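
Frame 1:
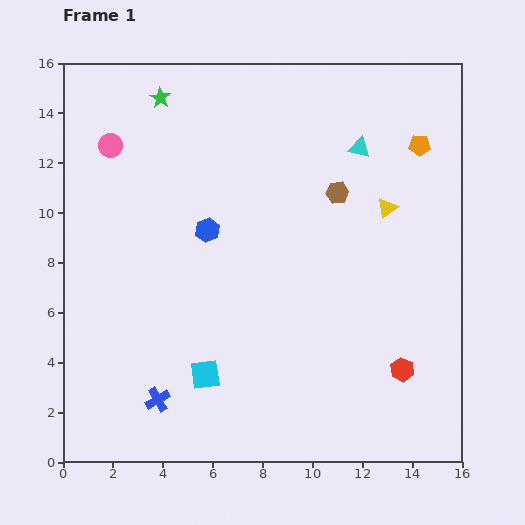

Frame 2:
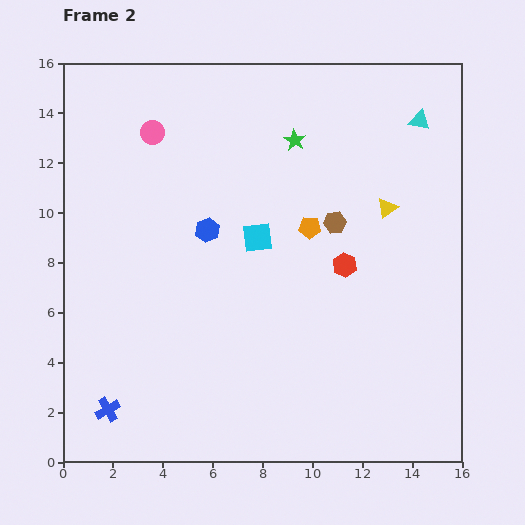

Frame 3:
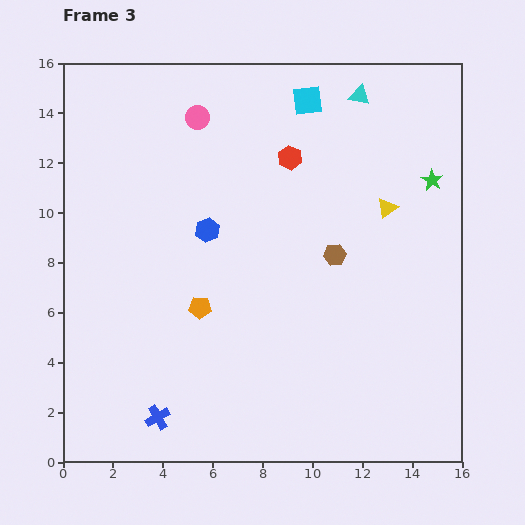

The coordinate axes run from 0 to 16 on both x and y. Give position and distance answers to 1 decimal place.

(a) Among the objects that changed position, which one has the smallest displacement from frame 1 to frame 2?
the brown hexagon

(moved 1.2)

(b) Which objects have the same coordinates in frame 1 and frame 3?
the blue hexagon, the yellow triangle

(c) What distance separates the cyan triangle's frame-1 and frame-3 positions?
2.1

The cyan triangle moved from (11.9, 12.6) to (11.9, 14.7), a distance of √(0.0² + 2.1²) ≈ 2.1.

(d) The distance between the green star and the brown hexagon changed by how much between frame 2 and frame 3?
+1.2

Distance in frame 2: 3.7. Distance in frame 3: 4.9.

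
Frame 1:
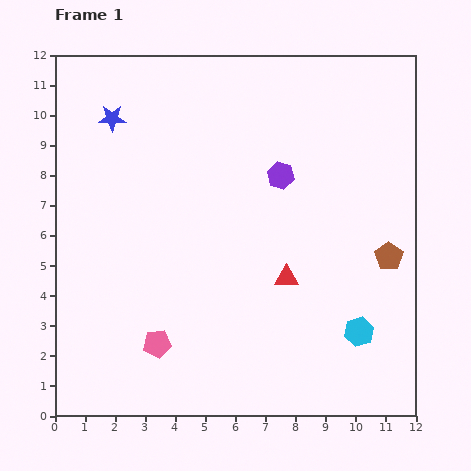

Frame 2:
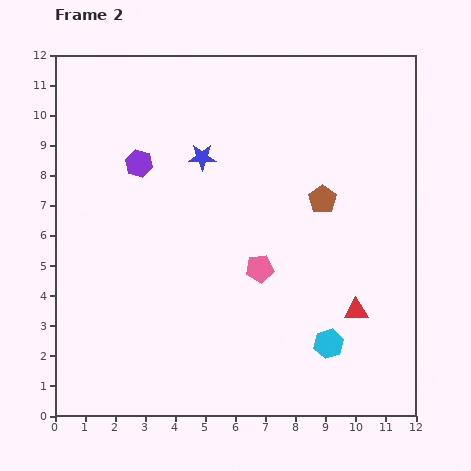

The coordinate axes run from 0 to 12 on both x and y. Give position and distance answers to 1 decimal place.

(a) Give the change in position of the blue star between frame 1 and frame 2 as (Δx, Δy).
(3.0, -1.3)

The blue star was at (1.9, 9.9) in frame 1 and (4.9, 8.6) in frame 2.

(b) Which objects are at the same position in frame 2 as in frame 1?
none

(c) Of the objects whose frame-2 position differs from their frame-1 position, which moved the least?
the cyan hexagon

(moved 1.1)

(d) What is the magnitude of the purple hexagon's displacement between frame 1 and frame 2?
4.7

The purple hexagon moved from (7.5, 8.0) to (2.8, 8.4), a distance of √(4.7² + 0.4²) ≈ 4.7.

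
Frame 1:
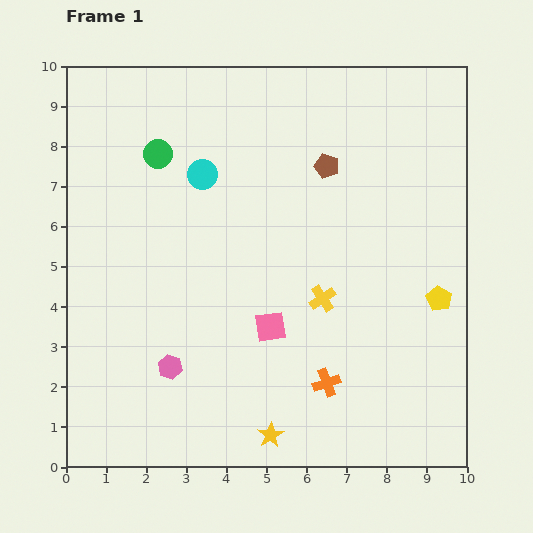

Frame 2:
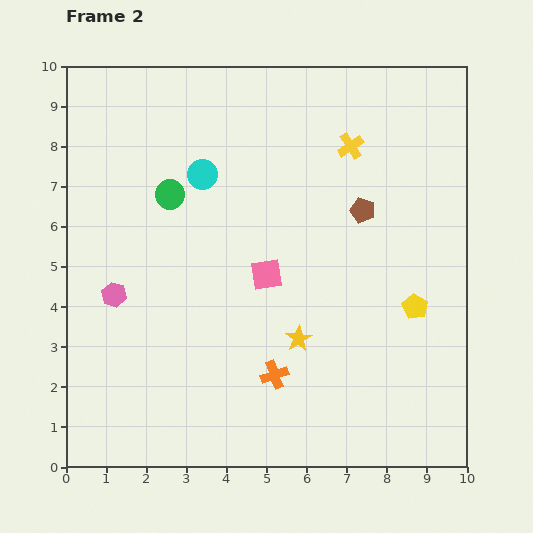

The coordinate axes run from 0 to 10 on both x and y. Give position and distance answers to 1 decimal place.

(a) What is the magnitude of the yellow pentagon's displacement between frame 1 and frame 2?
0.6

The yellow pentagon moved from (9.3, 4.2) to (8.7, 4.0), a distance of √(0.6² + 0.2²) ≈ 0.6.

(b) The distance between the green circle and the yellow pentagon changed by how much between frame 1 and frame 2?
-1.2

Distance in frame 1: 7.9. Distance in frame 2: 6.7.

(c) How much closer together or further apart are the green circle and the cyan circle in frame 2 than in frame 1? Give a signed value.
-0.3

Distance in frame 1: 1.2. Distance in frame 2: 0.9.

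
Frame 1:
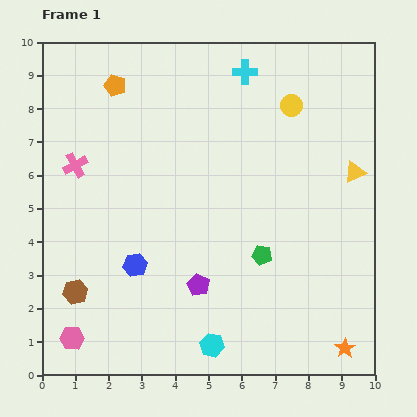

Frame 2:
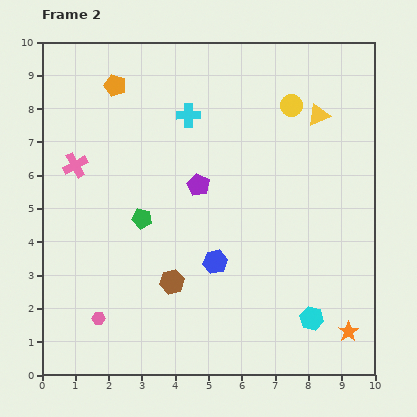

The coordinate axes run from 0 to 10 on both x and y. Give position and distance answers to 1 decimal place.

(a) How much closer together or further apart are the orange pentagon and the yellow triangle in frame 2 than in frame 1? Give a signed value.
-1.5

Distance in frame 1: 7.7. Distance in frame 2: 6.2.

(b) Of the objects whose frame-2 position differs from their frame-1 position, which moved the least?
the orange star

(moved 0.5)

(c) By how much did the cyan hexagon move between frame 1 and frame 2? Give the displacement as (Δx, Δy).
(3.0, 0.8)

The cyan hexagon was at (5.1, 0.9) in frame 1 and (8.1, 1.7) in frame 2.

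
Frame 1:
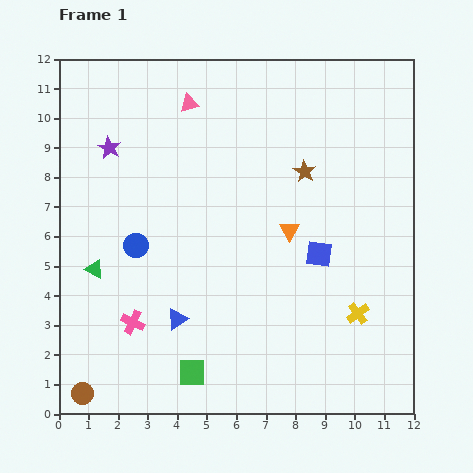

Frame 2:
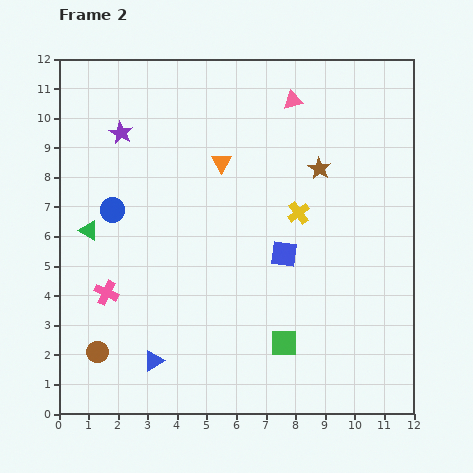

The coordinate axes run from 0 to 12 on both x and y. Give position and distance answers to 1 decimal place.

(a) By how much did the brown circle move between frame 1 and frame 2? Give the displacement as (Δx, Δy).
(0.5, 1.4)

The brown circle was at (0.8, 0.7) in frame 1 and (1.3, 2.1) in frame 2.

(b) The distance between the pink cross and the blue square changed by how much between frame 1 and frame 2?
-0.6

Distance in frame 1: 6.7. Distance in frame 2: 6.1.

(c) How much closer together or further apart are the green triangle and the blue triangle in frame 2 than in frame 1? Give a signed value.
+1.6

Distance in frame 1: 3.3. Distance in frame 2: 4.9.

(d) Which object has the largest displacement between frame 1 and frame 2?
the yellow cross

(moved 3.9; next 3.5)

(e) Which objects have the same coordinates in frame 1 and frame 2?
none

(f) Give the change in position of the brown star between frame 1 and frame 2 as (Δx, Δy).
(0.5, 0.1)

The brown star was at (8.3, 8.2) in frame 1 and (8.8, 8.3) in frame 2.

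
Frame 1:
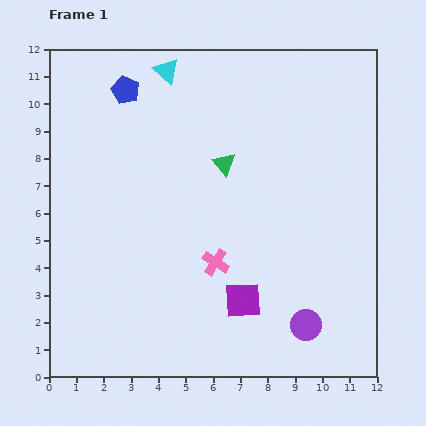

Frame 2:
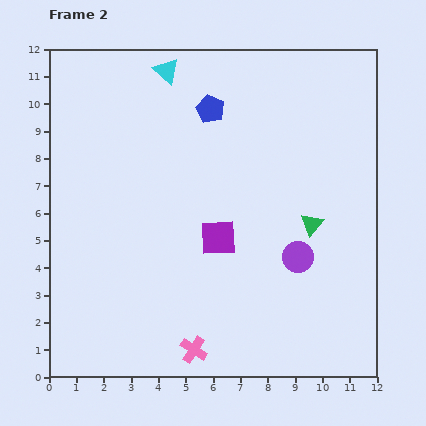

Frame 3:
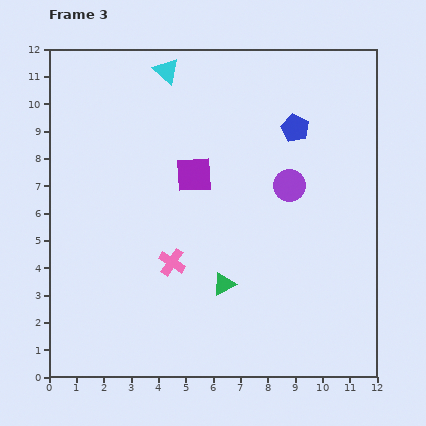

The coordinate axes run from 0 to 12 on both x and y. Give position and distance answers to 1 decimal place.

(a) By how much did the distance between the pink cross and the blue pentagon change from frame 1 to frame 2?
+1.7

Distance in frame 1: 7.1. Distance in frame 2: 8.8.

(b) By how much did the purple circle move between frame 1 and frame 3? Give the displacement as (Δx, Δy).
(-0.6, 5.1)

The purple circle was at (9.4, 1.9) in frame 1 and (8.8, 7.0) in frame 3.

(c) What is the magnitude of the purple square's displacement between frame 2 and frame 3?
2.5

The purple square moved from (6.2, 5.1) to (5.3, 7.4), a distance of √(0.9² + 2.3²) ≈ 2.5.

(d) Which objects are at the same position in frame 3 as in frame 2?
the cyan triangle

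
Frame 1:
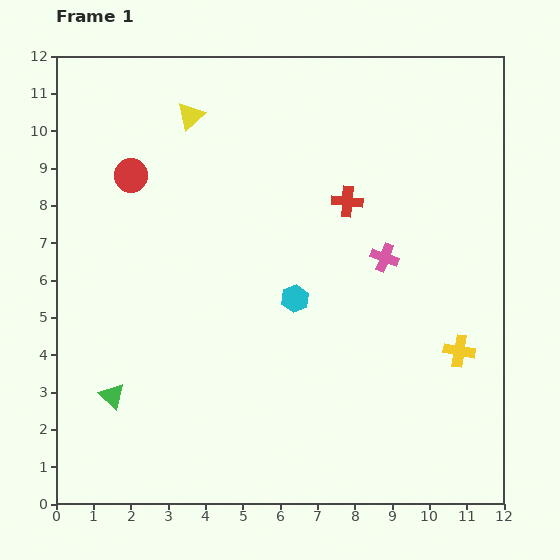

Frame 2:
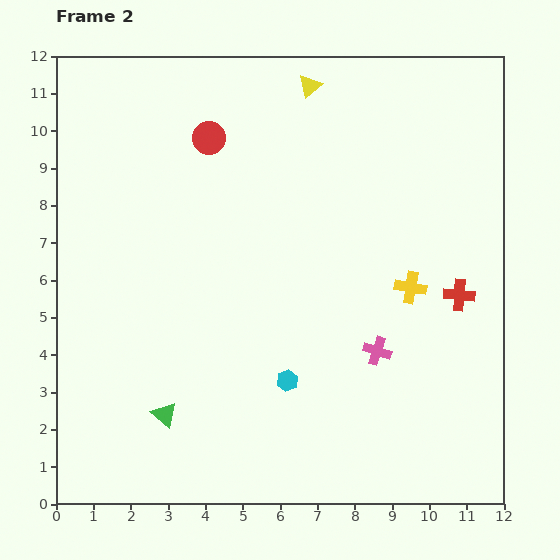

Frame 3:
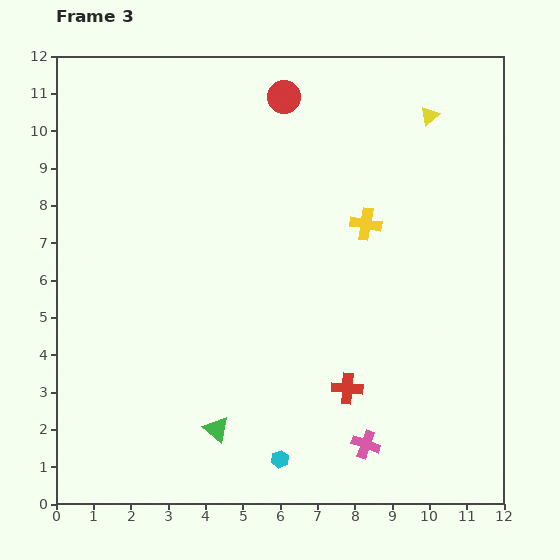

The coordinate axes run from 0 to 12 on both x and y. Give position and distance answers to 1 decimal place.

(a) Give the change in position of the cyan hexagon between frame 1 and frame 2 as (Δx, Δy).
(-0.2, -2.2)

The cyan hexagon was at (6.4, 5.5) in frame 1 and (6.2, 3.3) in frame 2.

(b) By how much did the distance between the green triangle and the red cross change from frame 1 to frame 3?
-4.5

Distance in frame 1: 8.2. Distance in frame 3: 3.7.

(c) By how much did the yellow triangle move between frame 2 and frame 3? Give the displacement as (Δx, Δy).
(3.2, -0.8)

The yellow triangle was at (6.8, 11.2) in frame 2 and (10.0, 10.4) in frame 3.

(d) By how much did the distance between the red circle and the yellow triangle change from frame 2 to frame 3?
+0.9

Distance in frame 2: 3.0. Distance in frame 3: 3.9.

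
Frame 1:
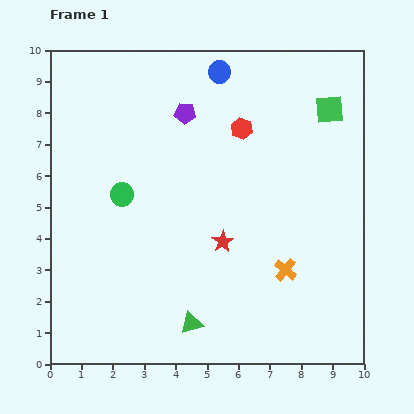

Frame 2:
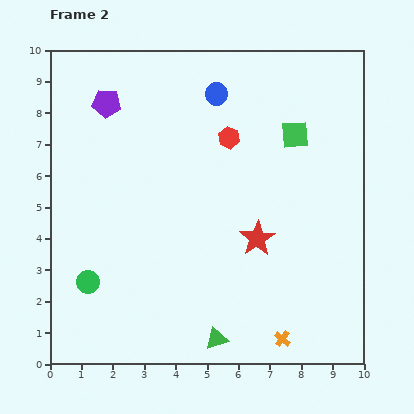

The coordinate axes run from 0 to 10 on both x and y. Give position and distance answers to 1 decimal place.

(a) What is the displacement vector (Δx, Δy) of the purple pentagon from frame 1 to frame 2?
(-2.5, 0.3)

The purple pentagon was at (4.3, 8.0) in frame 1 and (1.8, 8.3) in frame 2.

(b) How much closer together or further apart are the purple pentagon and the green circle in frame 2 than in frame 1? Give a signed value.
+2.4

Distance in frame 1: 3.3. Distance in frame 2: 5.7.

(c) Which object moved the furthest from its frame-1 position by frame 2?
the green circle

(moved 3.0; next 2.5)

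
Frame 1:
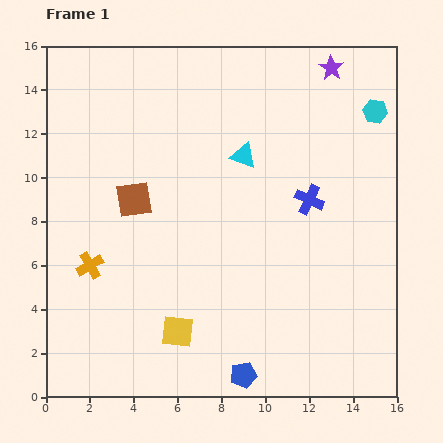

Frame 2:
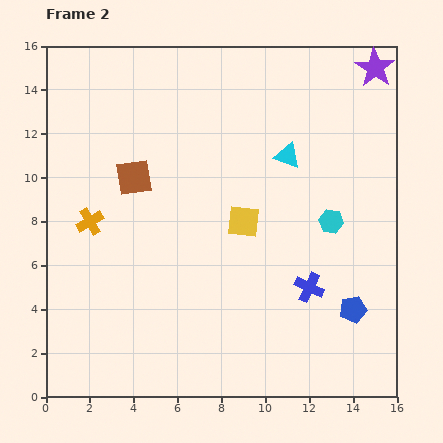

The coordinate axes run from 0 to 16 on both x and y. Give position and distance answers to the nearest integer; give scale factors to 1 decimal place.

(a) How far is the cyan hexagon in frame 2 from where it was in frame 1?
5

The cyan hexagon moved from (15, 13) to (13, 8), a distance of √(2² + 5²) ≈ 5.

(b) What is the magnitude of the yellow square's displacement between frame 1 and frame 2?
6

The yellow square moved from (6, 3) to (9, 8), a distance of √(3² + 5²) ≈ 6.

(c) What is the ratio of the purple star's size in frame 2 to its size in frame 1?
1.6×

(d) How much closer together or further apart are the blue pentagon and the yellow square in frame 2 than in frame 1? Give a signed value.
+2

Distance in frame 1: 4. Distance in frame 2: 6.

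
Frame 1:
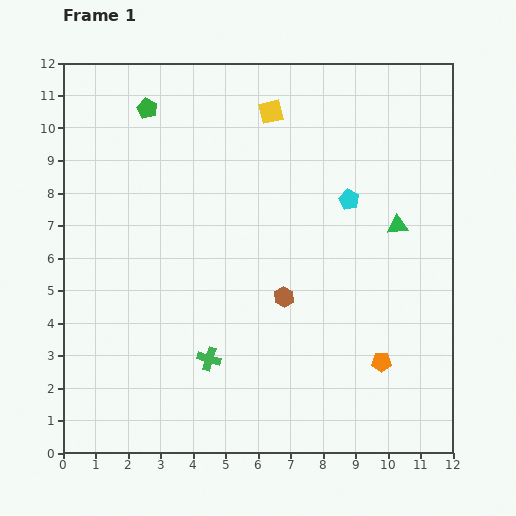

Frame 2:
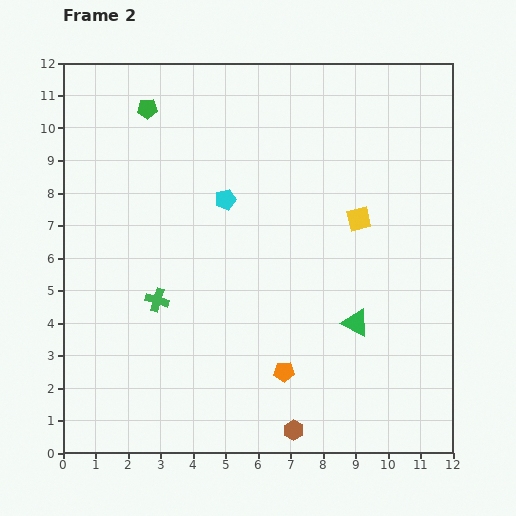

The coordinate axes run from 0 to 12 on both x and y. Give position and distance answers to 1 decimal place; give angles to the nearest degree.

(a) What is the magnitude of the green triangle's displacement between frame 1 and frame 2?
3.3

The green triangle moved from (10.3, 7.0) to (9.0, 4.0), a distance of √(1.3² + 3.0²) ≈ 3.3.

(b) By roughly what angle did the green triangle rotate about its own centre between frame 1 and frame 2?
33° clockwise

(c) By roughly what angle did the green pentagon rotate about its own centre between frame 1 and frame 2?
28° counter-clockwise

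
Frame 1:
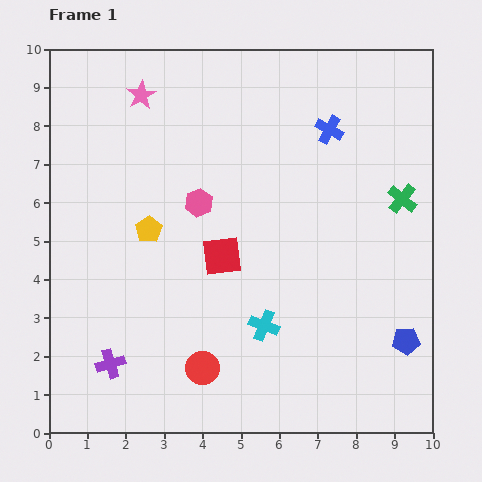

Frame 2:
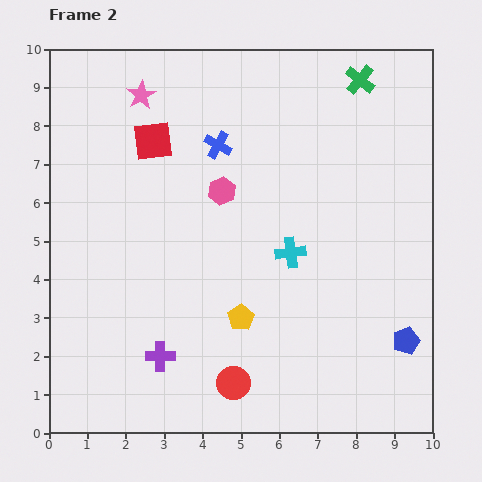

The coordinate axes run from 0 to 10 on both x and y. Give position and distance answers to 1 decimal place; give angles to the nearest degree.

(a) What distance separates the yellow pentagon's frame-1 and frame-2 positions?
3.3

The yellow pentagon moved from (2.6, 5.3) to (5.0, 3.0), a distance of √(2.4² + 2.3²) ≈ 3.3.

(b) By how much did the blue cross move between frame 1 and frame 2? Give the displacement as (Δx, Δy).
(-2.9, -0.4)

The blue cross was at (7.3, 7.9) in frame 1 and (4.4, 7.5) in frame 2.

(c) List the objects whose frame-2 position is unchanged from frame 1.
the pink star, the blue pentagon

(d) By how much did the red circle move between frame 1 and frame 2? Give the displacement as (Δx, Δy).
(0.8, -0.4)

The red circle was at (4.0, 1.7) in frame 1 and (4.8, 1.3) in frame 2.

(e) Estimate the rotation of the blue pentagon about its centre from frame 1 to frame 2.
17° counter-clockwise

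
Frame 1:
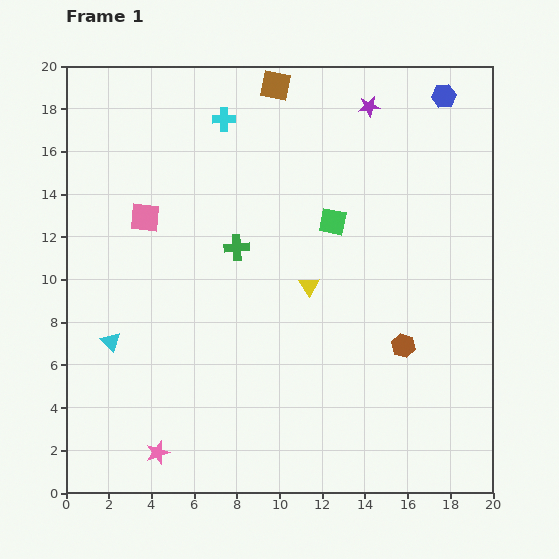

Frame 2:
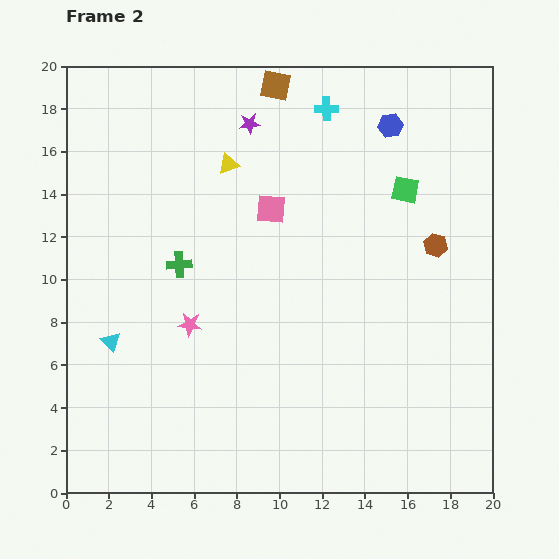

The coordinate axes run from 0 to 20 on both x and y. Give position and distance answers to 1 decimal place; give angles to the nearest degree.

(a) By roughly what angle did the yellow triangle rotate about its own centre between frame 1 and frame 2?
43° clockwise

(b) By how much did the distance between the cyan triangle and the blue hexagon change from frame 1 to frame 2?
-2.9

Distance in frame 1: 19.4. Distance in frame 2: 16.5.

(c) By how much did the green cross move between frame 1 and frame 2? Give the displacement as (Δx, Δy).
(-2.7, -0.8)

The green cross was at (8.0, 11.5) in frame 1 and (5.3, 10.7) in frame 2.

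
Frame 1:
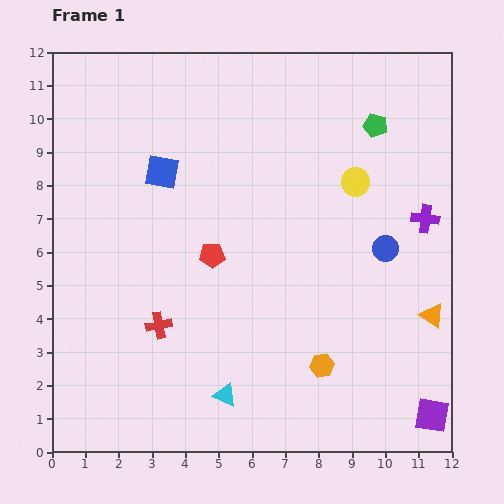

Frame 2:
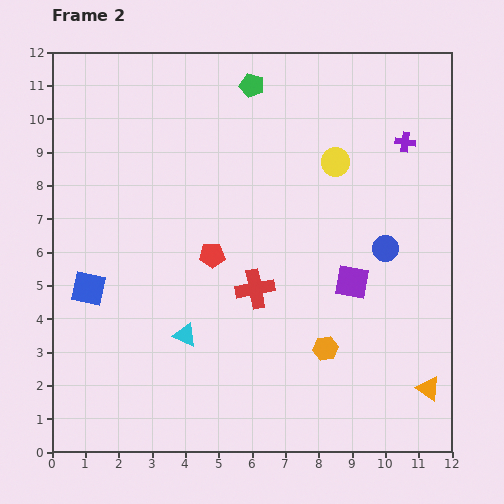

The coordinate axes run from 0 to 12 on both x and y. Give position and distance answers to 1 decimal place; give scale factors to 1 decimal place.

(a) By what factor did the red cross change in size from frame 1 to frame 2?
1.5×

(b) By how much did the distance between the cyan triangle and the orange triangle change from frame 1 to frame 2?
+0.9

Distance in frame 1: 6.6. Distance in frame 2: 7.5.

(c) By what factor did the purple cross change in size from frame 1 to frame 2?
0.7×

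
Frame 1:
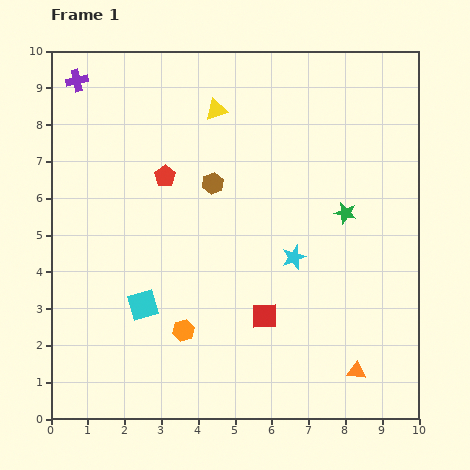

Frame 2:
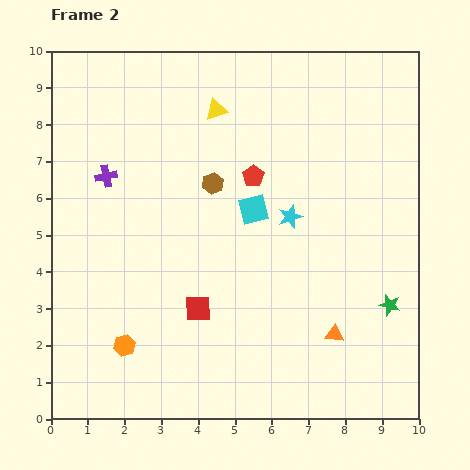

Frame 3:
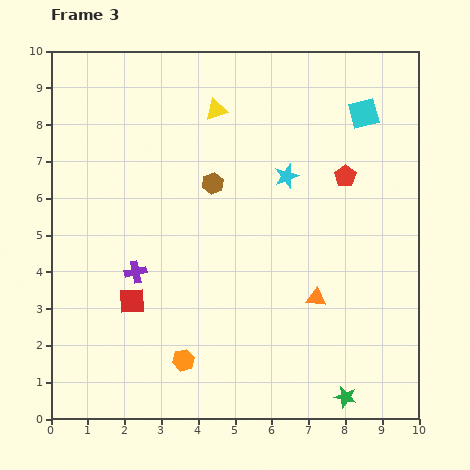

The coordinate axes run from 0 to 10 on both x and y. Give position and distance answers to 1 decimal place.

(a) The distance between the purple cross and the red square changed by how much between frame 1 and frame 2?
-3.8

Distance in frame 1: 8.2. Distance in frame 2: 4.4.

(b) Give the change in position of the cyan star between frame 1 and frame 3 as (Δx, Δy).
(-0.2, 2.2)

The cyan star was at (6.6, 4.4) in frame 1 and (6.4, 6.6) in frame 3.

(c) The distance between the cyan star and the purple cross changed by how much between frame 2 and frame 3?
-0.2

Distance in frame 2: 5.1. Distance in frame 3: 4.9.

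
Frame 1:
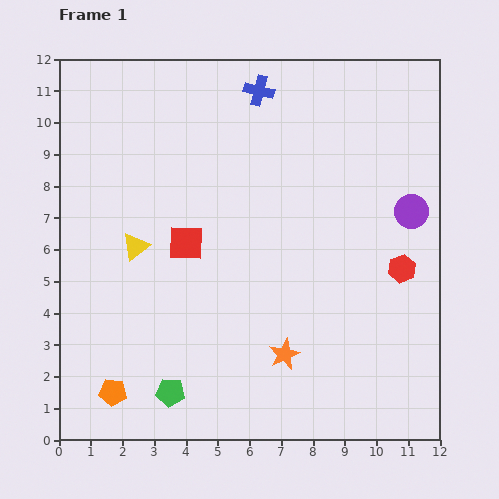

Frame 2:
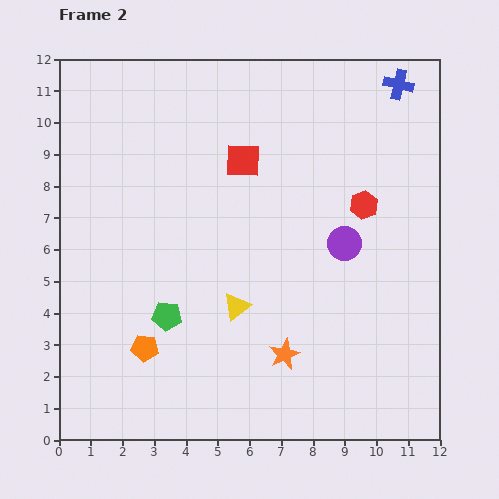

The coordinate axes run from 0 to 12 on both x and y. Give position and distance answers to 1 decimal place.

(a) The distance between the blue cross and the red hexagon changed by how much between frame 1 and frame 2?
-3.2

Distance in frame 1: 7.2. Distance in frame 2: 4.0.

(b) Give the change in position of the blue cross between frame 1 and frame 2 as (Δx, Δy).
(4.4, 0.2)

The blue cross was at (6.3, 11.0) in frame 1 and (10.7, 11.2) in frame 2.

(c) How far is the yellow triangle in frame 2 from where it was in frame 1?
3.7

The yellow triangle moved from (2.4, 6.1) to (5.6, 4.2), a distance of √(3.2² + 1.9²) ≈ 3.7.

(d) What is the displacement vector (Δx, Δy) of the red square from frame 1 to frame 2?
(1.8, 2.6)

The red square was at (4.0, 6.2) in frame 1 and (5.8, 8.8) in frame 2.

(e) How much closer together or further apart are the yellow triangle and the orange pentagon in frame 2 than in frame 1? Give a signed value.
-1.5

Distance in frame 1: 4.7. Distance in frame 2: 3.2.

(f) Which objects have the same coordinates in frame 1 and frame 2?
the orange star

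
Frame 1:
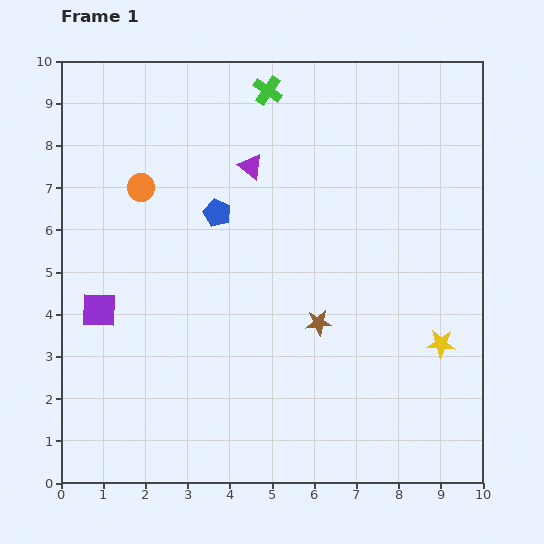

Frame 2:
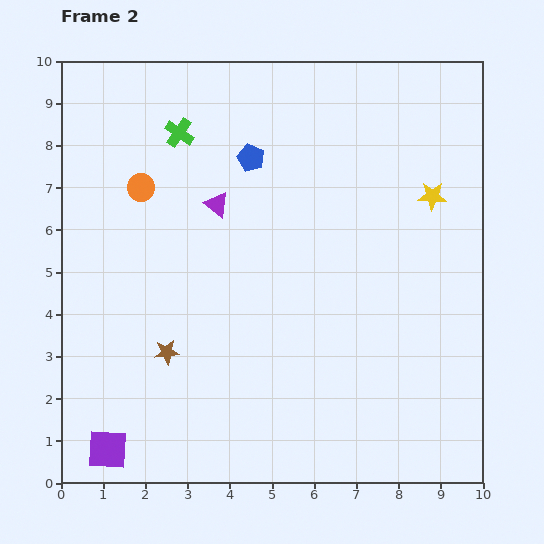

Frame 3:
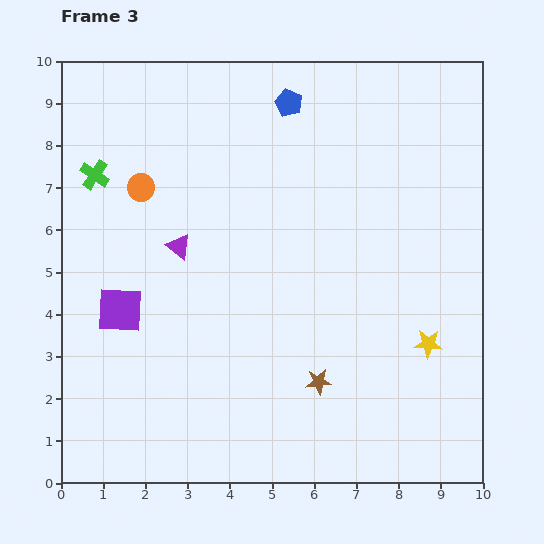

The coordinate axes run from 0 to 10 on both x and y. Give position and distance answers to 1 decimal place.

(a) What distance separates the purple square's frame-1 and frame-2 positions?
3.3

The purple square moved from (0.9, 4.1) to (1.1, 0.8), a distance of √(0.2² + 3.3²) ≈ 3.3.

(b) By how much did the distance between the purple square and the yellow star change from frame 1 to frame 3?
-0.8

Distance in frame 1: 8.1. Distance in frame 3: 7.3.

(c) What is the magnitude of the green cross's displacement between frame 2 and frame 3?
2.2

The green cross moved from (2.8, 8.3) to (0.8, 7.3), a distance of √(2.0² + 1.0²) ≈ 2.2.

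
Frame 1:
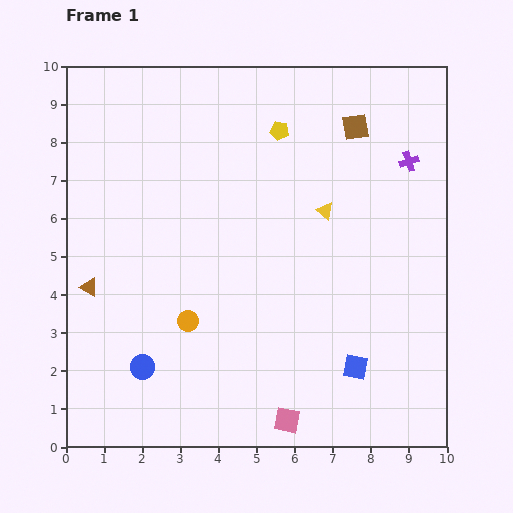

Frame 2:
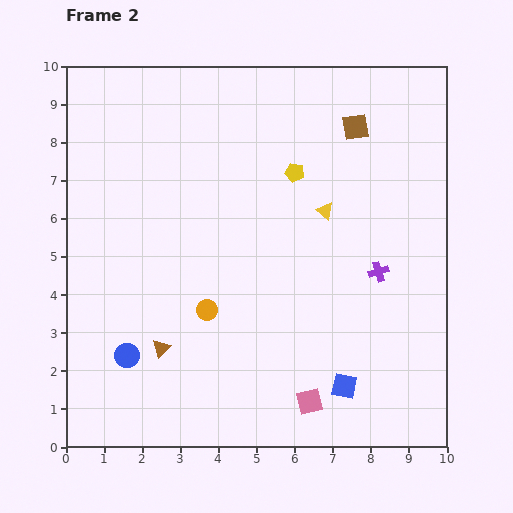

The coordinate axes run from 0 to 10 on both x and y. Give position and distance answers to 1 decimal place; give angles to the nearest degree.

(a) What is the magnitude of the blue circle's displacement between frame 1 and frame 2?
0.5

The blue circle moved from (2.0, 2.1) to (1.6, 2.4), a distance of √(0.4² + 0.3²) ≈ 0.5.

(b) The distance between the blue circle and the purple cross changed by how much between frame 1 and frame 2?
-1.8

Distance in frame 1: 8.8. Distance in frame 2: 7.0.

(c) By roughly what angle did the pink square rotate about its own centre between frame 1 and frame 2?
25° counter-clockwise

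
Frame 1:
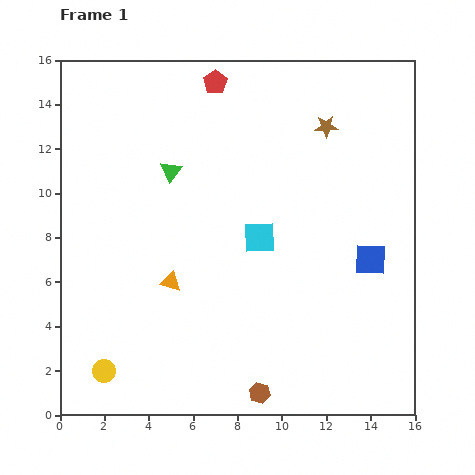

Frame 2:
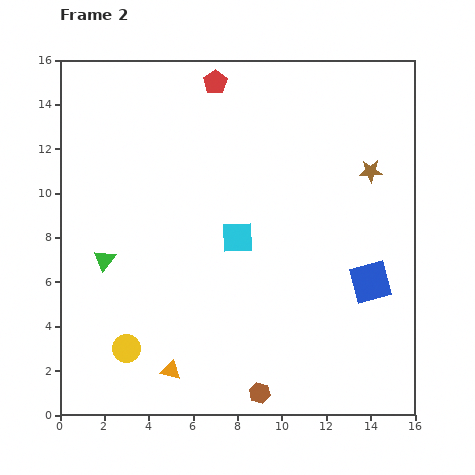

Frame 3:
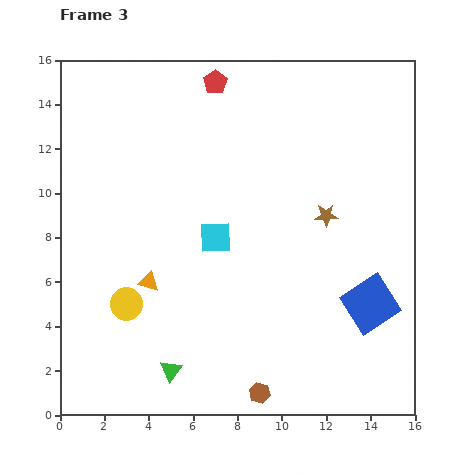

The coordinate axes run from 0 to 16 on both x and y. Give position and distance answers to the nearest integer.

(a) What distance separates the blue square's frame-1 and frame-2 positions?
1

The blue square moved from (14, 7) to (14, 6), a distance of √(0² + 1²) ≈ 1.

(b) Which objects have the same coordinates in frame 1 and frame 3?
the brown hexagon, the red pentagon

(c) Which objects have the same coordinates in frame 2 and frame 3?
the brown hexagon, the red pentagon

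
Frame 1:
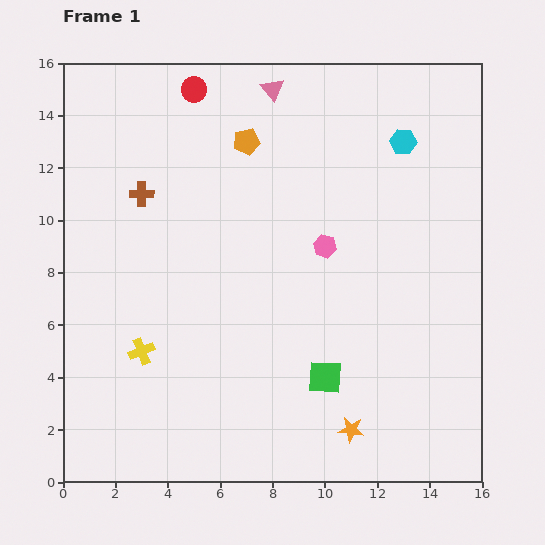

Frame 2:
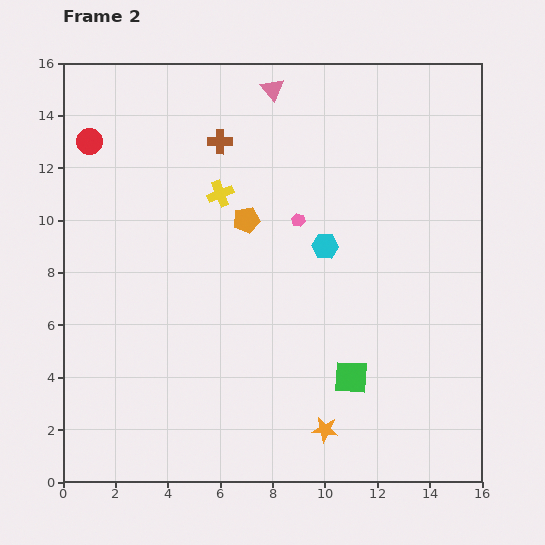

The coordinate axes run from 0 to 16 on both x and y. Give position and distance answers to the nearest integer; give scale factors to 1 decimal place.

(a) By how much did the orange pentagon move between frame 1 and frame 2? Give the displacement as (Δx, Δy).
(0, -3)

The orange pentagon was at (7, 13) in frame 1 and (7, 10) in frame 2.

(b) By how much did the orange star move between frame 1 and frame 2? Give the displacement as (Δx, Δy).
(-1, 0)

The orange star was at (11, 2) in frame 1 and (10, 2) in frame 2.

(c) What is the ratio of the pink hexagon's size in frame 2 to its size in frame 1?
0.6×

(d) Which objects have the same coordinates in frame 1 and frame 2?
the pink triangle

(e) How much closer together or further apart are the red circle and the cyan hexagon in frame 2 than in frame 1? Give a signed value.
+2

Distance in frame 1: 8. Distance in frame 2: 10.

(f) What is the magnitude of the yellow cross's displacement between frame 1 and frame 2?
7

The yellow cross moved from (3, 5) to (6, 11), a distance of √(3² + 6²) ≈ 7.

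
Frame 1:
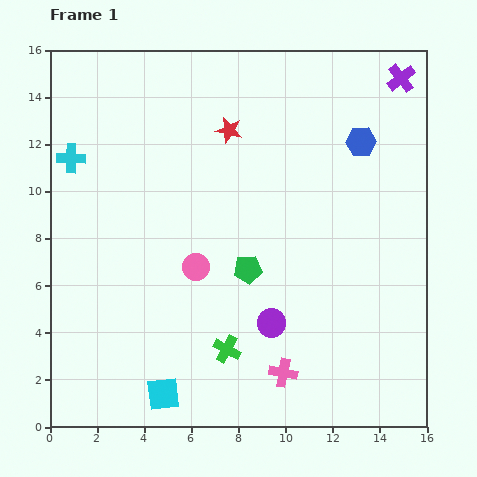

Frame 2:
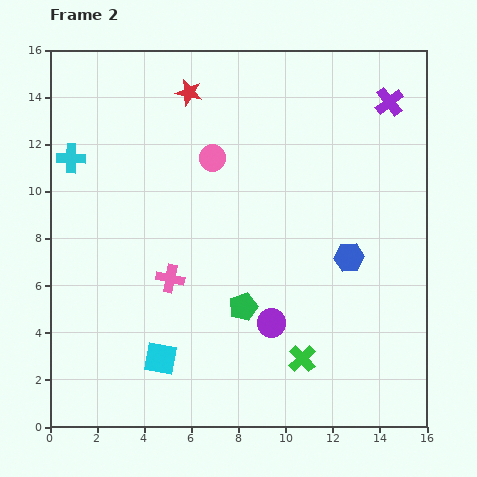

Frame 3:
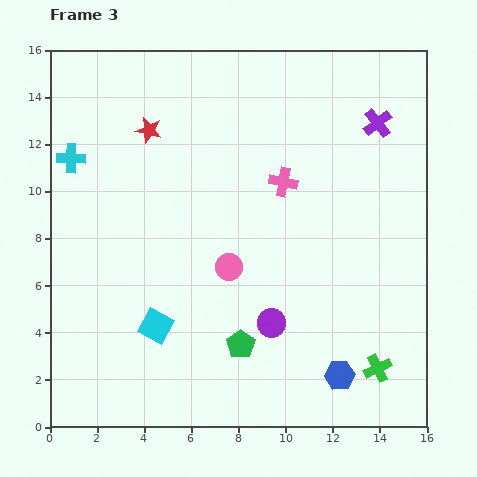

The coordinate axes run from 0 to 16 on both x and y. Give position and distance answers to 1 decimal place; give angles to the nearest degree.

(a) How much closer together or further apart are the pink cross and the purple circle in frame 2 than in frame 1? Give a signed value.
+2.5

Distance in frame 1: 2.2. Distance in frame 2: 4.7.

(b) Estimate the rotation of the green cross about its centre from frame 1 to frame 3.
36° clockwise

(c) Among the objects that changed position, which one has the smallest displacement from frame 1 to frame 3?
the pink circle

(moved 1.4)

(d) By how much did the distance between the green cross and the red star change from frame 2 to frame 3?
+1.7

Distance in frame 2: 12.3. Distance in frame 3: 14.0.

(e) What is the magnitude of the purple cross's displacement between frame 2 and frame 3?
1.0

The purple cross moved from (14.4, 13.8) to (13.9, 12.9), a distance of √(0.5² + 0.9²) ≈ 1.0.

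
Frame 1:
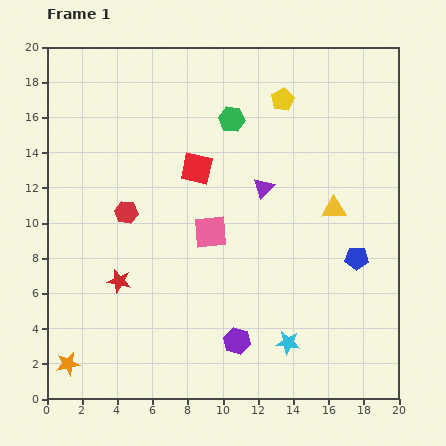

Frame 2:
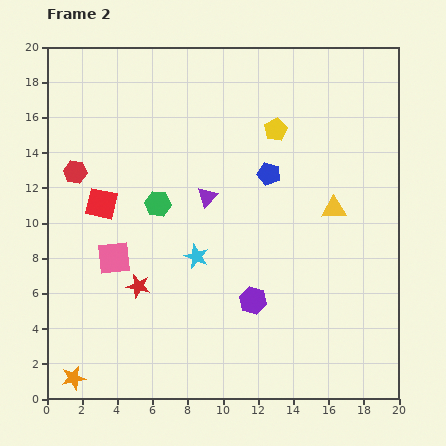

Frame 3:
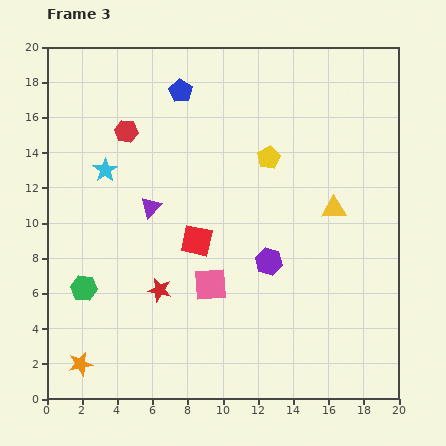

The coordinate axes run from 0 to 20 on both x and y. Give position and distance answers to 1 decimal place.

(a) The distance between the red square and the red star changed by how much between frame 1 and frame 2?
-2.7

Distance in frame 1: 7.8. Distance in frame 2: 5.1.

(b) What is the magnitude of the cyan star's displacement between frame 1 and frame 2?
7.1

The cyan star moved from (13.7, 3.2) to (8.5, 8.1), a distance of √(5.2² + 4.9²) ≈ 7.1.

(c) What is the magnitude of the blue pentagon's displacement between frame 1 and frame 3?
13.8

The blue pentagon moved from (17.6, 8.0) to (7.6, 17.5), a distance of √(10.0² + 9.5²) ≈ 13.8.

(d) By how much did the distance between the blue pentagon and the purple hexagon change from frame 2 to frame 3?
+3.6

Distance in frame 2: 7.3. Distance in frame 3: 10.9.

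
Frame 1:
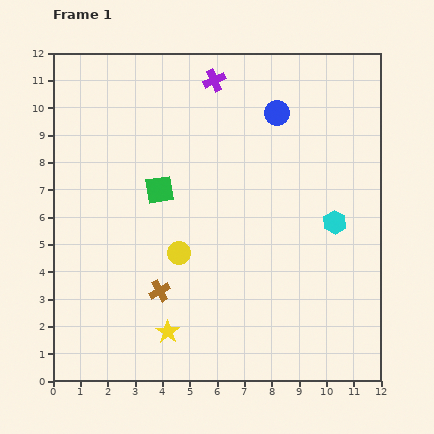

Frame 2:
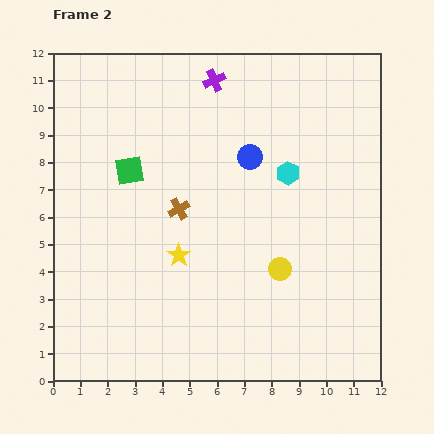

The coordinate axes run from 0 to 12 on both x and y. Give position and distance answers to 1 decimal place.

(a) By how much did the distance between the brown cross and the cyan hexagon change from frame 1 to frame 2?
-2.7

Distance in frame 1: 6.9. Distance in frame 2: 4.2.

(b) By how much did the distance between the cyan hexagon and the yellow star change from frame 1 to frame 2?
-2.3

Distance in frame 1: 7.3. Distance in frame 2: 5.0.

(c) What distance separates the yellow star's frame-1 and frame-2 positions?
2.8

The yellow star moved from (4.2, 1.8) to (4.6, 4.6), a distance of √(0.4² + 2.8²) ≈ 2.8.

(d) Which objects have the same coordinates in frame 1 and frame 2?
the purple cross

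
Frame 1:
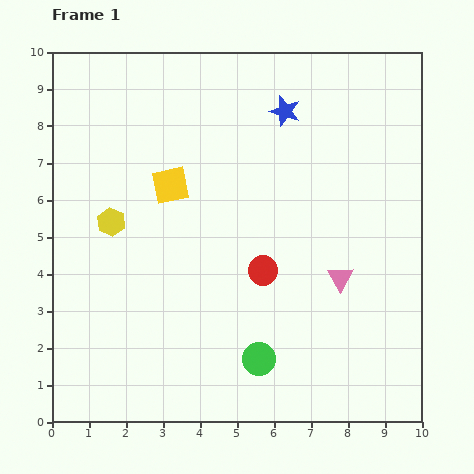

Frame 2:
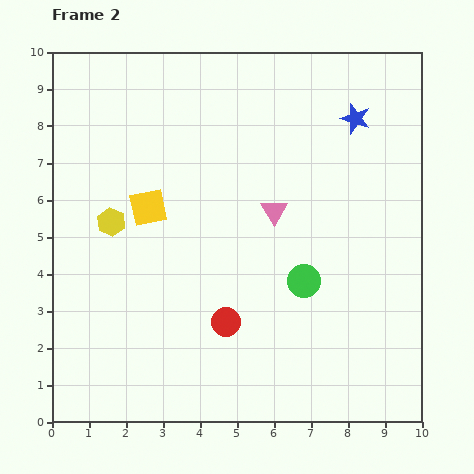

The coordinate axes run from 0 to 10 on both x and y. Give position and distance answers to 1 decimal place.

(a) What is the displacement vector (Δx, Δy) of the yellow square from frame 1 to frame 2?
(-0.6, -0.6)

The yellow square was at (3.2, 6.4) in frame 1 and (2.6, 5.8) in frame 2.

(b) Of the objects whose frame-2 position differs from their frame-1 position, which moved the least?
the yellow square

(moved 0.8)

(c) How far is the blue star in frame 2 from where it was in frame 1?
1.9

The blue star moved from (6.3, 8.4) to (8.2, 8.2), a distance of √(1.9² + 0.2²) ≈ 1.9.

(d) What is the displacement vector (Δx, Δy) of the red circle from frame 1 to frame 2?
(-1.0, -1.4)

The red circle was at (5.7, 4.1) in frame 1 and (4.7, 2.7) in frame 2.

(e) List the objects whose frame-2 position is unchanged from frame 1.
the yellow hexagon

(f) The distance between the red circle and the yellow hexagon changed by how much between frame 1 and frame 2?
-0.2

Distance in frame 1: 4.3. Distance in frame 2: 4.1.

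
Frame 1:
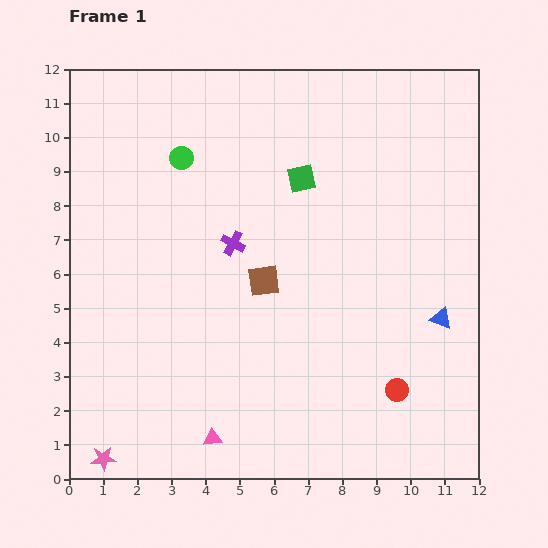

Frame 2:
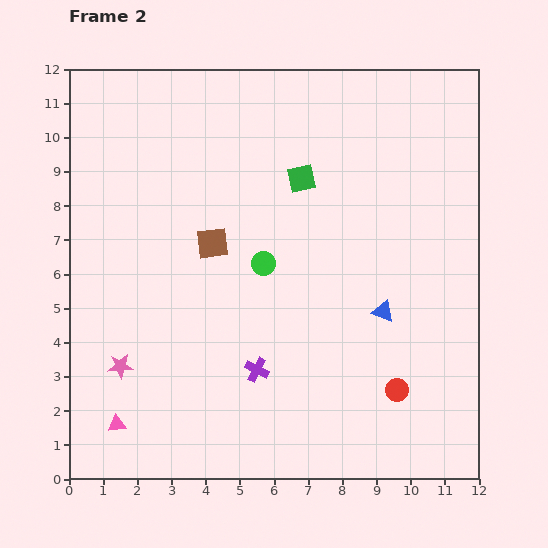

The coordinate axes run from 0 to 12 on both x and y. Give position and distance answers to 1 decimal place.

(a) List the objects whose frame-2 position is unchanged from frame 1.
the red circle, the green square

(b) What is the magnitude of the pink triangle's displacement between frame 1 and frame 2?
2.8

The pink triangle moved from (4.2, 1.2) to (1.4, 1.6), a distance of √(2.8² + 0.4²) ≈ 2.8.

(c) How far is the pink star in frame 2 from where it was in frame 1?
2.7

The pink star moved from (1.0, 0.6) to (1.5, 3.3), a distance of √(0.5² + 2.7²) ≈ 2.7.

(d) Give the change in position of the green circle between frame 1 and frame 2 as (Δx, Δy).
(2.4, -3.1)

The green circle was at (3.3, 9.4) in frame 1 and (5.7, 6.3) in frame 2.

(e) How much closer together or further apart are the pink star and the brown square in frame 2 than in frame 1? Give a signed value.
-2.5

Distance in frame 1: 7.0. Distance in frame 2: 4.5.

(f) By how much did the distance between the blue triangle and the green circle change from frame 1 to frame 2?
-5.1

Distance in frame 1: 8.9. Distance in frame 2: 3.8.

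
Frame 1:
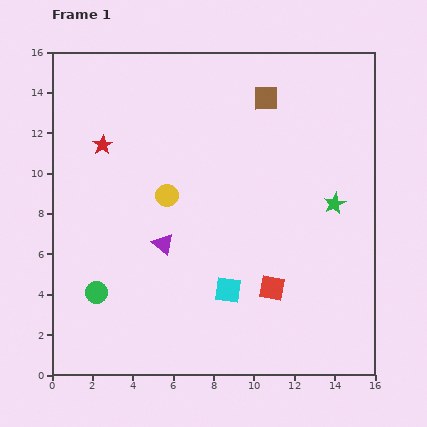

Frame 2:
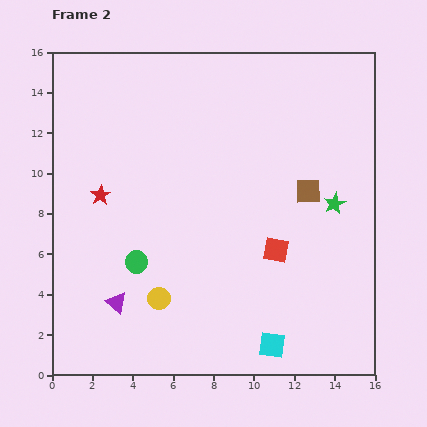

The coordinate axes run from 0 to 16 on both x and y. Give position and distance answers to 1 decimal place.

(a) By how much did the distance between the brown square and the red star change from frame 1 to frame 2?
+1.9

Distance in frame 1: 8.4. Distance in frame 2: 10.3.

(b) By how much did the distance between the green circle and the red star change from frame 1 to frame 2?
-3.5

Distance in frame 1: 7.3. Distance in frame 2: 3.8.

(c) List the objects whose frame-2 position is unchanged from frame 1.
the green star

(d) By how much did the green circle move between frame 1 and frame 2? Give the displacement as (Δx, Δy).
(2.0, 1.5)

The green circle was at (2.2, 4.1) in frame 1 and (4.2, 5.6) in frame 2.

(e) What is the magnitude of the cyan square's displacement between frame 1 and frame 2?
3.5

The cyan square moved from (8.7, 4.2) to (10.9, 1.5), a distance of √(2.2² + 2.7²) ≈ 3.5.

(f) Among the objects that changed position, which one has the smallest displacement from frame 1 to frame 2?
the red square

(moved 1.9)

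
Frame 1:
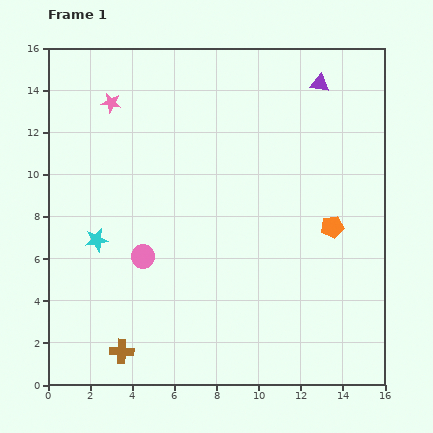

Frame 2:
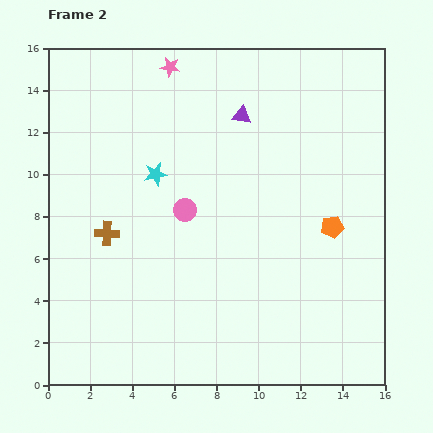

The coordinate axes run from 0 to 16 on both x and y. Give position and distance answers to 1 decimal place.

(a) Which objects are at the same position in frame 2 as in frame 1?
the orange pentagon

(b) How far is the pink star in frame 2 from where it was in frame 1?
3.3

The pink star moved from (3.0, 13.4) to (5.8, 15.1), a distance of √(2.8² + 1.7²) ≈ 3.3.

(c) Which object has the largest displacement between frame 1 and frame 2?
the brown cross

(moved 5.6; next 4.2)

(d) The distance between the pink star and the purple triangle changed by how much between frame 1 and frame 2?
-5.8

Distance in frame 1: 9.9. Distance in frame 2: 4.1.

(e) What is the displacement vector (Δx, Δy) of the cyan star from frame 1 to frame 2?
(2.8, 3.1)

The cyan star was at (2.3, 6.9) in frame 1 and (5.1, 10.0) in frame 2.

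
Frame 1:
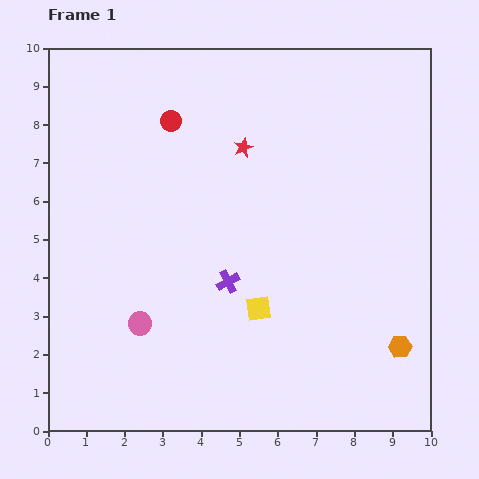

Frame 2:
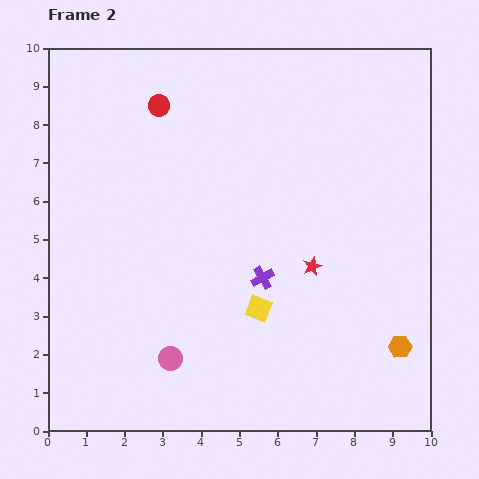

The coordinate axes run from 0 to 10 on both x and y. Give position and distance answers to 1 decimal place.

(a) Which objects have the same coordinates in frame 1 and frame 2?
the yellow square, the orange hexagon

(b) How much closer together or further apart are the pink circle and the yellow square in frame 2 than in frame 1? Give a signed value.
-0.5

Distance in frame 1: 3.1. Distance in frame 2: 2.6.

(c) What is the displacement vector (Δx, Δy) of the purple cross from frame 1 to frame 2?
(0.9, 0.1)

The purple cross was at (4.7, 3.9) in frame 1 and (5.6, 4.0) in frame 2.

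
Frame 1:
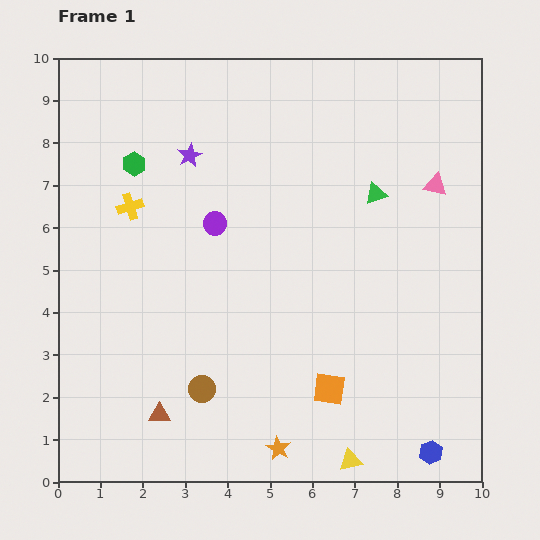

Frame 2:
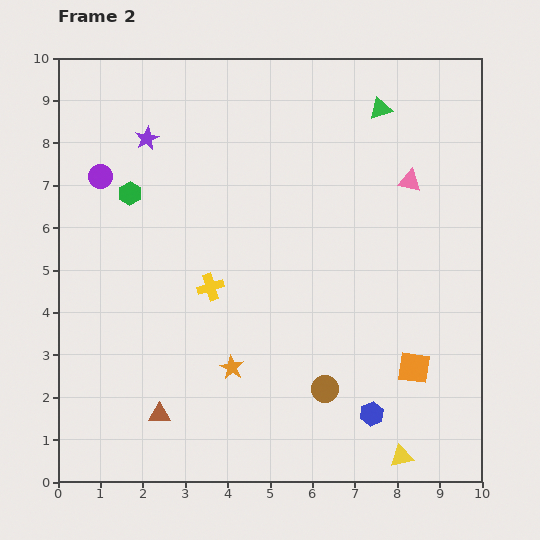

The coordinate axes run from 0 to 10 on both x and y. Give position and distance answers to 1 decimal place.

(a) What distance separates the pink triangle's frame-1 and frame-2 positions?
0.6

The pink triangle moved from (8.9, 7.0) to (8.3, 7.1), a distance of √(0.6² + 0.1²) ≈ 0.6.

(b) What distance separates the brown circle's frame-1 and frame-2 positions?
2.9

The brown circle moved from (3.4, 2.2) to (6.3, 2.2), a distance of √(2.9² + 0.0²) ≈ 2.9.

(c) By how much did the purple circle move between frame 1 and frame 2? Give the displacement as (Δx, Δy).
(-2.7, 1.1)

The purple circle was at (3.7, 6.1) in frame 1 and (1.0, 7.2) in frame 2.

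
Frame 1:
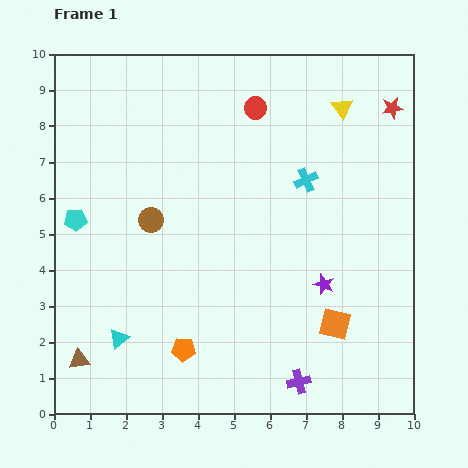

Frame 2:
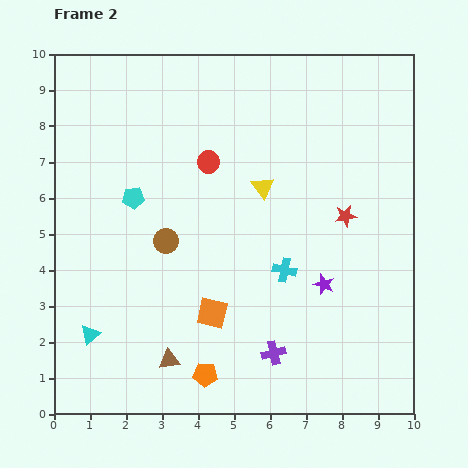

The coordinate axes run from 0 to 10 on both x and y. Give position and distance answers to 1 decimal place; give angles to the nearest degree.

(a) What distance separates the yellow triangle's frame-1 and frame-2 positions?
3.1

The yellow triangle moved from (8.0, 8.5) to (5.8, 6.3), a distance of √(2.2² + 2.2²) ≈ 3.1.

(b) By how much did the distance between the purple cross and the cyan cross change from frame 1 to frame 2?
-3.3

Distance in frame 1: 5.6. Distance in frame 2: 2.3.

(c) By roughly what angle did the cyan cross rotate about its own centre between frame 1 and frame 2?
37° clockwise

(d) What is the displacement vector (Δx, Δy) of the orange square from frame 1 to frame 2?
(-3.4, 0.3)

The orange square was at (7.8, 2.5) in frame 1 and (4.4, 2.8) in frame 2.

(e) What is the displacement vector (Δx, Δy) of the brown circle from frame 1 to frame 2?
(0.4, -0.6)

The brown circle was at (2.7, 5.4) in frame 1 and (3.1, 4.8) in frame 2.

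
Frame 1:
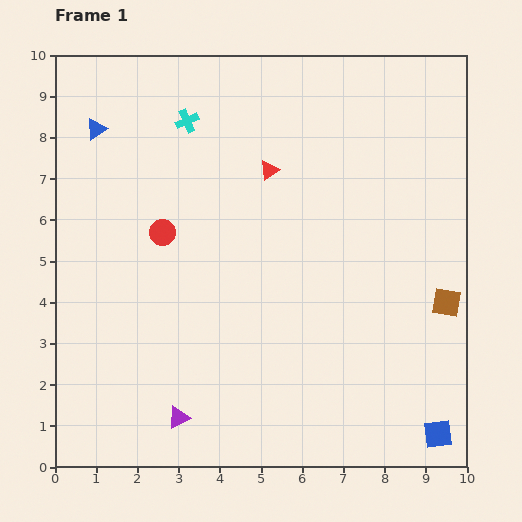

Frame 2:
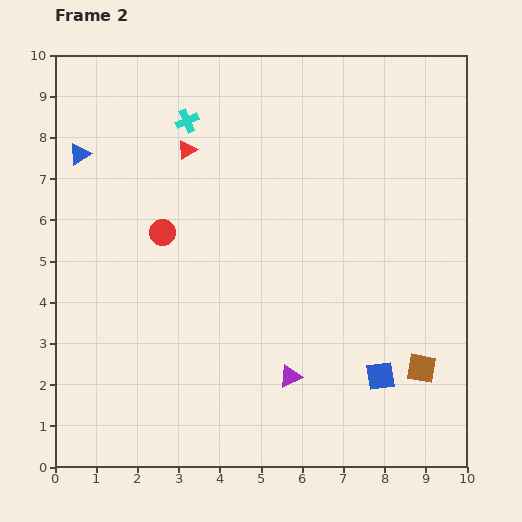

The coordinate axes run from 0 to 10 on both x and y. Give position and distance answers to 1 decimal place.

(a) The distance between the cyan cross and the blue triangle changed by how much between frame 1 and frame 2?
+0.5

Distance in frame 1: 2.2. Distance in frame 2: 2.7.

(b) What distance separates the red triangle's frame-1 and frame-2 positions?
2.1

The red triangle moved from (5.2, 7.2) to (3.2, 7.7), a distance of √(2.0² + 0.5²) ≈ 2.1.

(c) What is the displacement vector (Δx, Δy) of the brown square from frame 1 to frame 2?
(-0.6, -1.6)

The brown square was at (9.5, 4.0) in frame 1 and (8.9, 2.4) in frame 2.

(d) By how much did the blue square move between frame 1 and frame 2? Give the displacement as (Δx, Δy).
(-1.4, 1.4)

The blue square was at (9.3, 0.8) in frame 1 and (7.9, 2.2) in frame 2.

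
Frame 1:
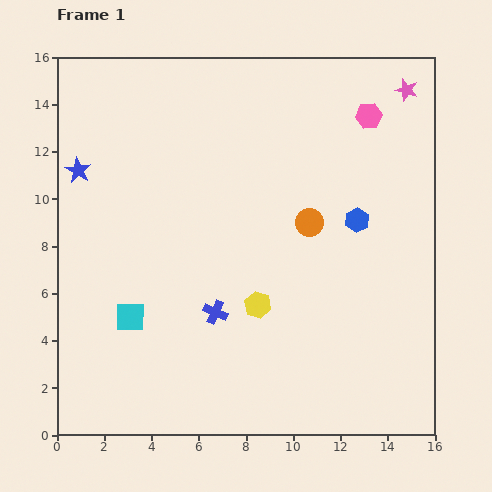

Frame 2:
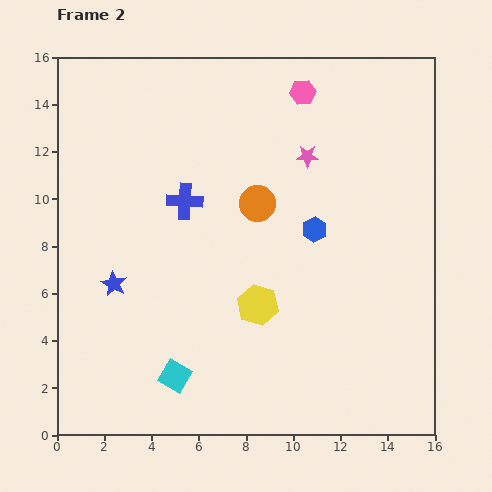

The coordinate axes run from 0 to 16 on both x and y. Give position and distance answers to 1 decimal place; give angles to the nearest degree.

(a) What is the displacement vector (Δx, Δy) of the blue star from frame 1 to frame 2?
(1.5, -4.8)

The blue star was at (0.9, 11.2) in frame 1 and (2.4, 6.4) in frame 2.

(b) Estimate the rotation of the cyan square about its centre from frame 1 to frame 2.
30° clockwise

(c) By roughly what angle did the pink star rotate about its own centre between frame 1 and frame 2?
16° counter-clockwise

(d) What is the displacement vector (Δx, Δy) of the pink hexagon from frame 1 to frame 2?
(-2.8, 1.0)

The pink hexagon was at (13.2, 13.5) in frame 1 and (10.4, 14.5) in frame 2.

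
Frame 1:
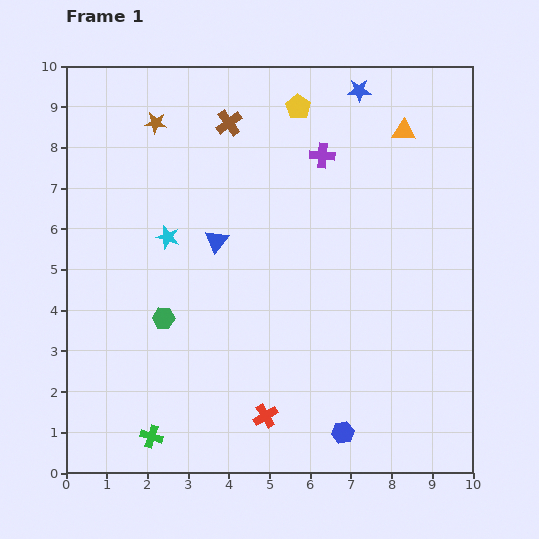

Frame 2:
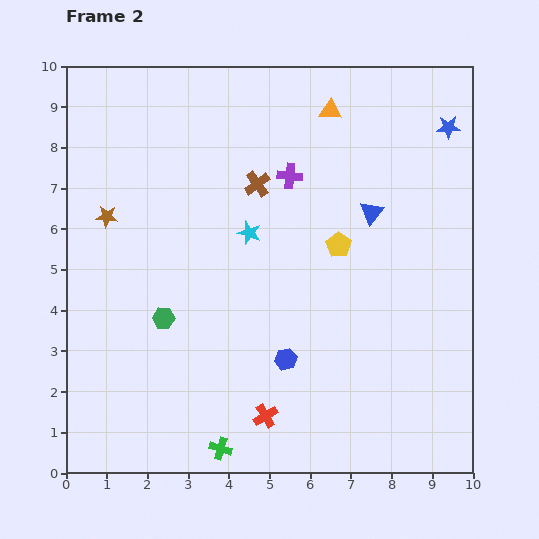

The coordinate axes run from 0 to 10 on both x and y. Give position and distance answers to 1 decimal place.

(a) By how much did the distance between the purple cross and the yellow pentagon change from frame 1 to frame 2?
+0.8

Distance in frame 1: 1.3. Distance in frame 2: 2.1.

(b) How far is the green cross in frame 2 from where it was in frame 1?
1.7

The green cross moved from (2.1, 0.9) to (3.8, 0.6), a distance of √(1.7² + 0.3²) ≈ 1.7.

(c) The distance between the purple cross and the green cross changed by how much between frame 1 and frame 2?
-1.2

Distance in frame 1: 8.1. Distance in frame 2: 6.9.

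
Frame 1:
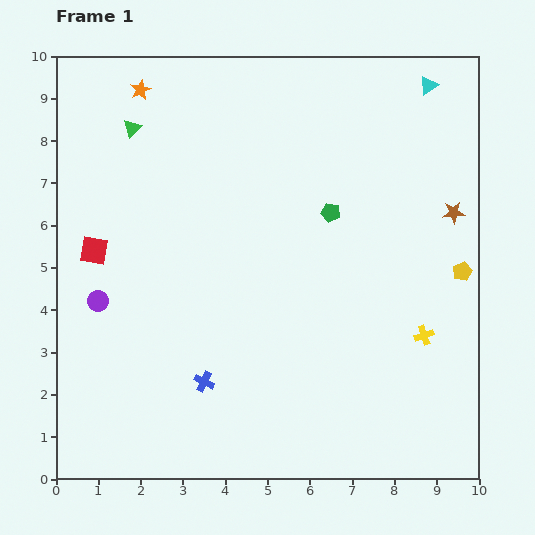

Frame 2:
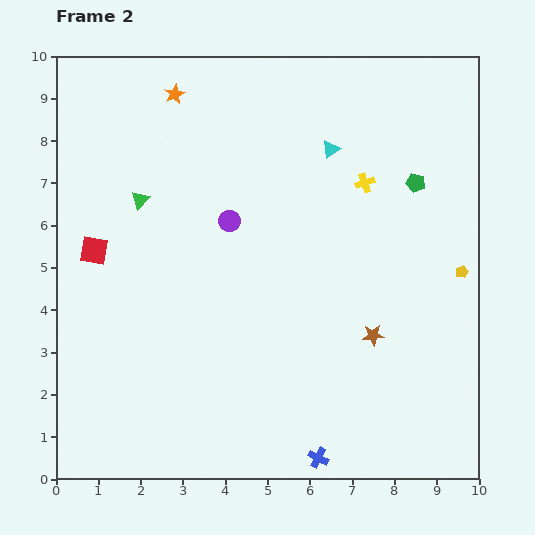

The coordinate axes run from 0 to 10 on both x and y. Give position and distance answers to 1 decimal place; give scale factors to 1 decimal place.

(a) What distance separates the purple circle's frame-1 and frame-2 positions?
3.6

The purple circle moved from (1.0, 4.2) to (4.1, 6.1), a distance of √(3.1² + 1.9²) ≈ 3.6.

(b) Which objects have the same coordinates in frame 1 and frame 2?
the red square, the yellow pentagon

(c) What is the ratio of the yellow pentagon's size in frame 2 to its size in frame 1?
0.7×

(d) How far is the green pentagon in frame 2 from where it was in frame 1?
2.1

The green pentagon moved from (6.5, 6.3) to (8.5, 7.0), a distance of √(2.0² + 0.7²) ≈ 2.1.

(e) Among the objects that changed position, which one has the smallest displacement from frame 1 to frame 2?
the orange star

(moved 0.8)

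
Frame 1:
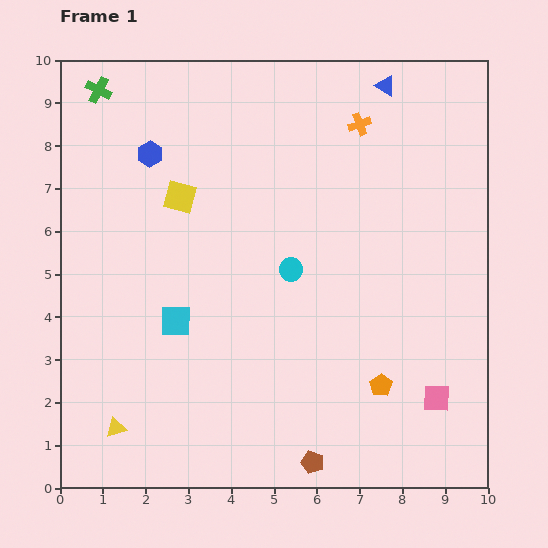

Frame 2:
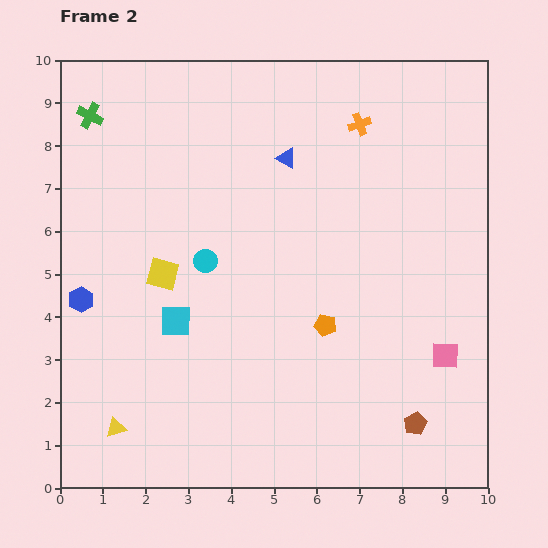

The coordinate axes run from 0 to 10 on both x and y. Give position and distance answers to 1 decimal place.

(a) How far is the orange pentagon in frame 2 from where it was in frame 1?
1.9

The orange pentagon moved from (7.5, 2.4) to (6.2, 3.8), a distance of √(1.3² + 1.4²) ≈ 1.9.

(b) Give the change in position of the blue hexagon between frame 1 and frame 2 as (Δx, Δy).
(-1.6, -3.4)

The blue hexagon was at (2.1, 7.8) in frame 1 and (0.5, 4.4) in frame 2.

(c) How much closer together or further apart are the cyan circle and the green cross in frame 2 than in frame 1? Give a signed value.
-1.9

Distance in frame 1: 6.2. Distance in frame 2: 4.3.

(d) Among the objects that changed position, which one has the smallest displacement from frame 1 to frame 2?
the green cross

(moved 0.6)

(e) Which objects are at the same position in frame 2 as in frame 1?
the orange cross, the cyan square, the yellow triangle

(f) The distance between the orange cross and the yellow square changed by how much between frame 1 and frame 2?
+1.3

Distance in frame 1: 4.5. Distance in frame 2: 5.8.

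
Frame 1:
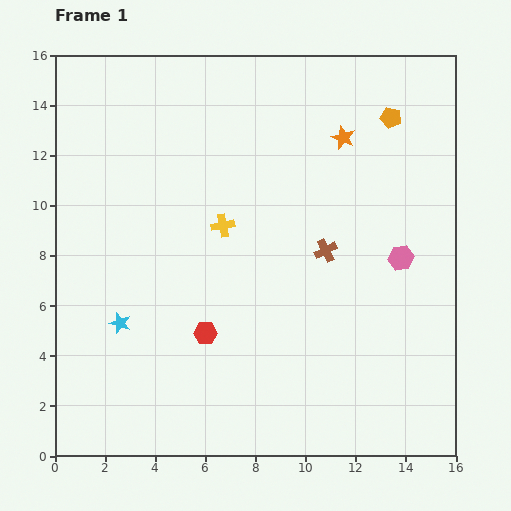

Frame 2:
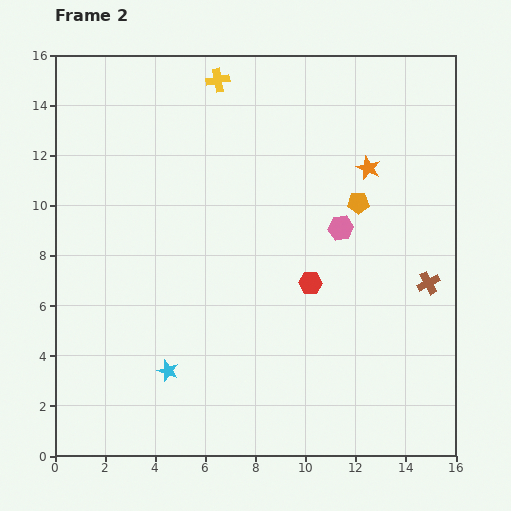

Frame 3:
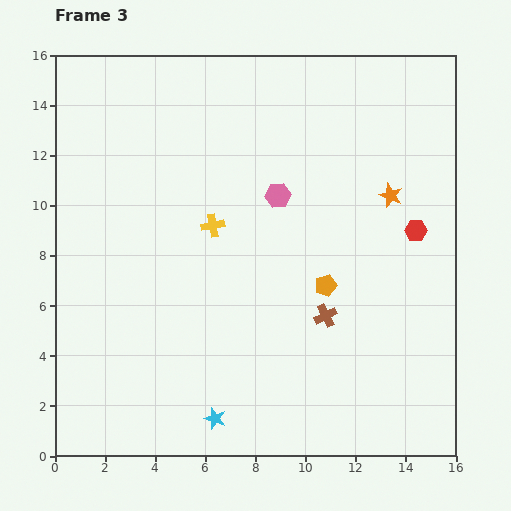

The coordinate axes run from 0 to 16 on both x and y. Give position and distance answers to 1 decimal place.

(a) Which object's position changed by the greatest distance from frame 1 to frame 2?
the yellow cross

(moved 5.8; next 4.7)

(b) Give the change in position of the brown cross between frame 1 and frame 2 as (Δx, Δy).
(4.1, -1.3)

The brown cross was at (10.8, 8.2) in frame 1 and (14.9, 6.9) in frame 2.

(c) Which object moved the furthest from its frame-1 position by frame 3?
the red hexagon

(moved 9.3; next 7.2)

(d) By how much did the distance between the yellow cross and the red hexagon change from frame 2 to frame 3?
-0.8

Distance in frame 2: 8.9. Distance in frame 3: 8.1.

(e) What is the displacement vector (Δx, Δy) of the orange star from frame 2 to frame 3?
(0.9, -1.1)

The orange star was at (12.5, 11.5) in frame 2 and (13.4, 10.4) in frame 3.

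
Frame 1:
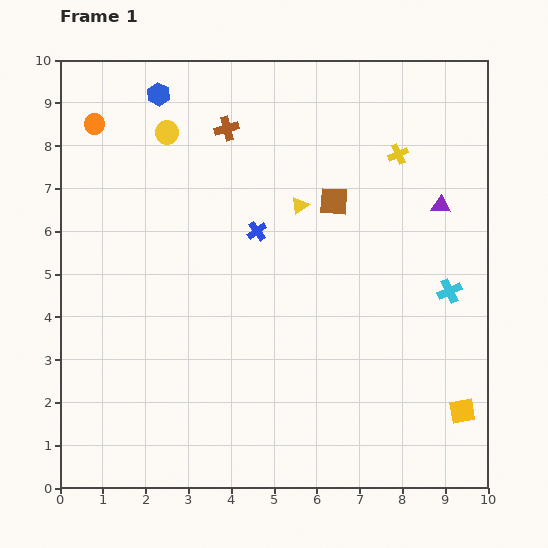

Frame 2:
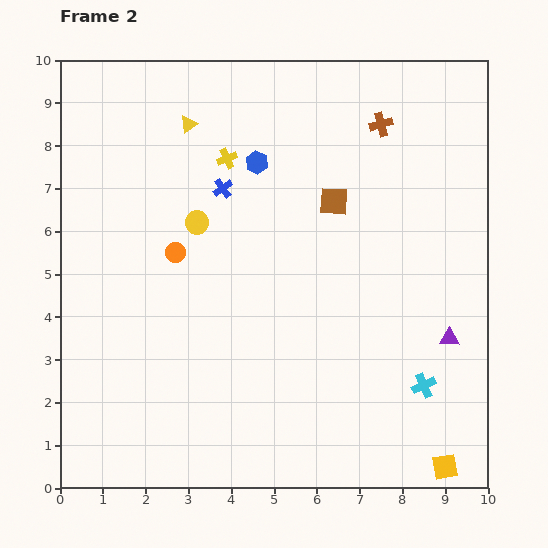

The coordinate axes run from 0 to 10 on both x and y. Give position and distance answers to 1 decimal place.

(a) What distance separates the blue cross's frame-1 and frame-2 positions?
1.3

The blue cross moved from (4.6, 6.0) to (3.8, 7.0), a distance of √(0.8² + 1.0²) ≈ 1.3.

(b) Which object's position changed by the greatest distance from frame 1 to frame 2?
the yellow cross

(moved 4.0; next 3.6)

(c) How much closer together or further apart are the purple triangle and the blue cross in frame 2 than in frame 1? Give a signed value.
+2.1

Distance in frame 1: 4.3. Distance in frame 2: 6.4.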